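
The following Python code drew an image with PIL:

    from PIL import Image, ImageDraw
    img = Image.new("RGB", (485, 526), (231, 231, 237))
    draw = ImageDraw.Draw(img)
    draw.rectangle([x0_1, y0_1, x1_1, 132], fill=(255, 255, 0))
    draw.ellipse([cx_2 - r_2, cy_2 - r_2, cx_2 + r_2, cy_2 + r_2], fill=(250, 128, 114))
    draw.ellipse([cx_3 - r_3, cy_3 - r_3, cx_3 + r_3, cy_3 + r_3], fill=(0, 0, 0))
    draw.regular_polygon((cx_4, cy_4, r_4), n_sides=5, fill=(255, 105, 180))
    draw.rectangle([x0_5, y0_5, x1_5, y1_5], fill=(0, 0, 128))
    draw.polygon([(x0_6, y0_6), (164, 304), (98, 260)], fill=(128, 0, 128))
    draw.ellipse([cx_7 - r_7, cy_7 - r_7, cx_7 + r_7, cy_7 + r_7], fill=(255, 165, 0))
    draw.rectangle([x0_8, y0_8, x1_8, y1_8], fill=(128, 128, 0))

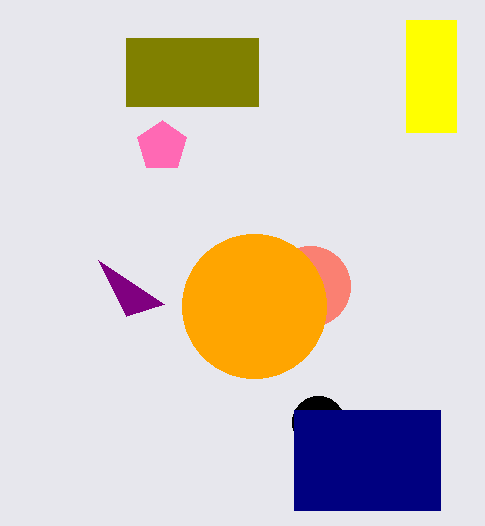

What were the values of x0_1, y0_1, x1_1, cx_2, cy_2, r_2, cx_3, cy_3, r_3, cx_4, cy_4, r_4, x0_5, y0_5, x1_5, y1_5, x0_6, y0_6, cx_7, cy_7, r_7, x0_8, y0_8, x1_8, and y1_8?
x0_1 = 406; y0_1 = 20; x1_1 = 456; cx_2 = 310; cy_2 = 286; r_2 = 40; cx_3 = 318; cy_3 = 422; r_3 = 26; cx_4 = 162; cy_4 = 146; r_4 = 26; x0_5 = 294; y0_5 = 410; x1_5 = 440; y1_5 = 510; x0_6 = 126; y0_6 = 316; cx_7 = 254; cy_7 = 306; r_7 = 72; x0_8 = 126; y0_8 = 38; x1_8 = 258; y1_8 = 106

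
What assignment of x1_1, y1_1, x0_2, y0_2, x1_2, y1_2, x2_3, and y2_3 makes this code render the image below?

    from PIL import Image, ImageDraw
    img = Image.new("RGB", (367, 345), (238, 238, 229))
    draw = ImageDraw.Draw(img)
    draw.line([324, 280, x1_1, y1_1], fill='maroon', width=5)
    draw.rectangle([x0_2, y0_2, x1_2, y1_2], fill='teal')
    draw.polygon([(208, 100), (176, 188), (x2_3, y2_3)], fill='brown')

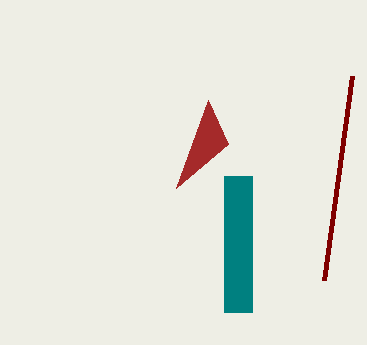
x1_1 = 352, y1_1 = 76, x0_2 = 224, y0_2 = 176, x1_2 = 252, y1_2 = 312, x2_3 = 228, y2_3 = 144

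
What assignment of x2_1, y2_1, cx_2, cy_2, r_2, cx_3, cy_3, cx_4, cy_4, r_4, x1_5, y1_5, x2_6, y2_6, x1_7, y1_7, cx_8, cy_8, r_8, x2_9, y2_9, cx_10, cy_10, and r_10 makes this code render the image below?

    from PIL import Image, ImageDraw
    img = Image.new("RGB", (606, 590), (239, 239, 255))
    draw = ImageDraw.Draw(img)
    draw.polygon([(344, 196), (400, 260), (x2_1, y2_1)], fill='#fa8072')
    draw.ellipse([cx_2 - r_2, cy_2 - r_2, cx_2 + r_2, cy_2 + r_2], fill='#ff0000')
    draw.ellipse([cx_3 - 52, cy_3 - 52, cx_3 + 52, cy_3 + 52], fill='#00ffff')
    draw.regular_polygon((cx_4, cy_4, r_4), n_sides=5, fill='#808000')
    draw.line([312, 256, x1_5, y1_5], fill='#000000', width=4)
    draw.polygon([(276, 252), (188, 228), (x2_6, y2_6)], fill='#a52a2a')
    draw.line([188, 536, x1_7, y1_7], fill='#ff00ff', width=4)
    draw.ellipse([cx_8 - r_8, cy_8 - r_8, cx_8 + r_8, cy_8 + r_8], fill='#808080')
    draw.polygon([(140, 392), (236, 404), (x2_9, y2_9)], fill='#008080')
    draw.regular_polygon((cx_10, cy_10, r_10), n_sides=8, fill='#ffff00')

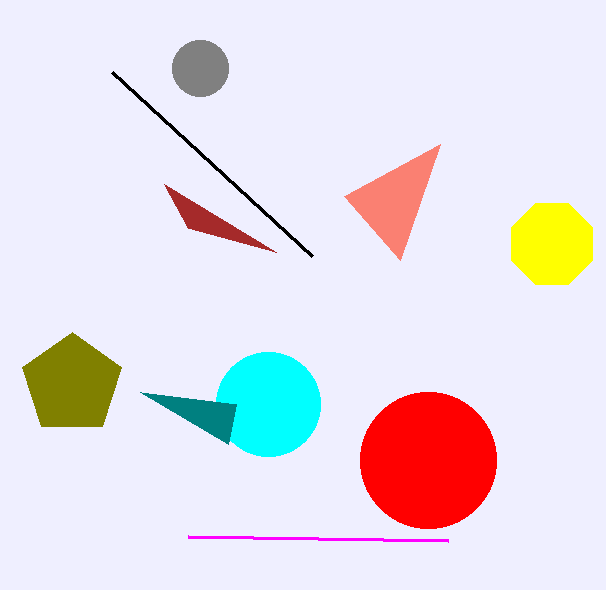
x2_1 = 440; y2_1 = 144; cx_2 = 428; cy_2 = 460; r_2 = 68; cx_3 = 268; cy_3 = 404; cx_4 = 72; cy_4 = 384; r_4 = 52; x1_5 = 112; y1_5 = 72; x2_6 = 164; y2_6 = 184; x1_7 = 448; y1_7 = 540; cx_8 = 200; cy_8 = 68; r_8 = 28; x2_9 = 228; y2_9 = 444; cx_10 = 552; cy_10 = 244; r_10 = 44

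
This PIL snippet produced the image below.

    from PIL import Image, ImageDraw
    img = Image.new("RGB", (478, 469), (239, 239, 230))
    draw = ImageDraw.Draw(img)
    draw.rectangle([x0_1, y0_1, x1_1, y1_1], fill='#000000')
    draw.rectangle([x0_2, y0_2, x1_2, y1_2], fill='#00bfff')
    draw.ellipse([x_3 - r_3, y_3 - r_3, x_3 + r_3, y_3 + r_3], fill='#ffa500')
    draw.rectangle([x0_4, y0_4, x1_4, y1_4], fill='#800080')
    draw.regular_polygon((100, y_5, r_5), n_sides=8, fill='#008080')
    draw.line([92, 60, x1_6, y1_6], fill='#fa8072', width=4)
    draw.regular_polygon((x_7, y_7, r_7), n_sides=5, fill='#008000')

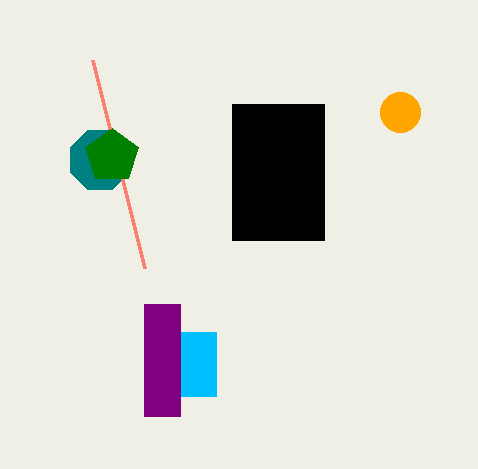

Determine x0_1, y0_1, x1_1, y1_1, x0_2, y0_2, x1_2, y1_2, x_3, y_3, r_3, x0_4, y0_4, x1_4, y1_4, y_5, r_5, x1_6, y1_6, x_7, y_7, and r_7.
x0_1 = 232; y0_1 = 104; x1_1 = 324; y1_1 = 240; x0_2 = 144; y0_2 = 332; x1_2 = 216; y1_2 = 396; x_3 = 400; y_3 = 112; r_3 = 20; x0_4 = 144; y0_4 = 304; x1_4 = 180; y1_4 = 416; y_5 = 160; r_5 = 32; x1_6 = 144; y1_6 = 268; x_7 = 112; y_7 = 156; r_7 = 28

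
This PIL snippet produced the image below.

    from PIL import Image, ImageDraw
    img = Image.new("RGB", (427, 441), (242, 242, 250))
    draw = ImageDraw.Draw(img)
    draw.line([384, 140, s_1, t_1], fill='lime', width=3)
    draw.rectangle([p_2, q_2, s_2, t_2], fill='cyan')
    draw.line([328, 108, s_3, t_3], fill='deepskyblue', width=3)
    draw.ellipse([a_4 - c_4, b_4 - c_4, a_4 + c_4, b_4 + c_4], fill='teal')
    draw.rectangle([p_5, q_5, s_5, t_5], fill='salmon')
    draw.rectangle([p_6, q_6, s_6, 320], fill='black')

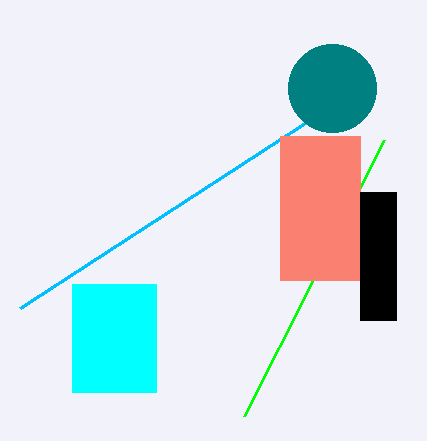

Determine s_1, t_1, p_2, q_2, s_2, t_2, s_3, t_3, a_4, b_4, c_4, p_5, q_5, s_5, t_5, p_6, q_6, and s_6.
s_1 = 244, t_1 = 416, p_2 = 72, q_2 = 284, s_2 = 156, t_2 = 392, s_3 = 20, t_3 = 308, a_4 = 332, b_4 = 88, c_4 = 44, p_5 = 280, q_5 = 136, s_5 = 360, t_5 = 280, p_6 = 360, q_6 = 192, s_6 = 396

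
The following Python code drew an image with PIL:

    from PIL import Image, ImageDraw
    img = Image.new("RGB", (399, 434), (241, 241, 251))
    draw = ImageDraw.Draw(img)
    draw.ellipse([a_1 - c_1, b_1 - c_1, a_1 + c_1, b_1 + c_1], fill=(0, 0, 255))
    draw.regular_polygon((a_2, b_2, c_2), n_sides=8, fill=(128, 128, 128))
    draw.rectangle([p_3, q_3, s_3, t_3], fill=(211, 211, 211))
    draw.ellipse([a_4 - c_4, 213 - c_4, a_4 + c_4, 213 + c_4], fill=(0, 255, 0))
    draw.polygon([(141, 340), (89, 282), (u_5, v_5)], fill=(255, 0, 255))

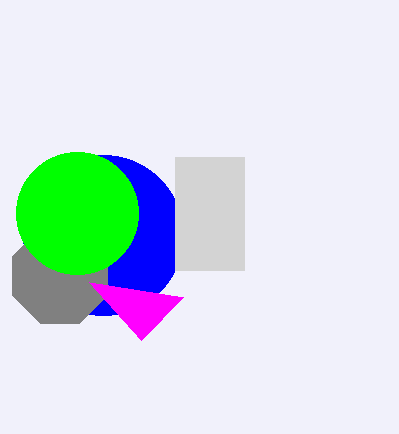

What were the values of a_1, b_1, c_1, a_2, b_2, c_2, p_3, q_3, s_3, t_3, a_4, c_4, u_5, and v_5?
a_1 = 103
b_1 = 235
c_1 = 80
a_2 = 60
b_2 = 276
c_2 = 51
p_3 = 175
q_3 = 157
s_3 = 244
t_3 = 270
a_4 = 77
c_4 = 61
u_5 = 183
v_5 = 297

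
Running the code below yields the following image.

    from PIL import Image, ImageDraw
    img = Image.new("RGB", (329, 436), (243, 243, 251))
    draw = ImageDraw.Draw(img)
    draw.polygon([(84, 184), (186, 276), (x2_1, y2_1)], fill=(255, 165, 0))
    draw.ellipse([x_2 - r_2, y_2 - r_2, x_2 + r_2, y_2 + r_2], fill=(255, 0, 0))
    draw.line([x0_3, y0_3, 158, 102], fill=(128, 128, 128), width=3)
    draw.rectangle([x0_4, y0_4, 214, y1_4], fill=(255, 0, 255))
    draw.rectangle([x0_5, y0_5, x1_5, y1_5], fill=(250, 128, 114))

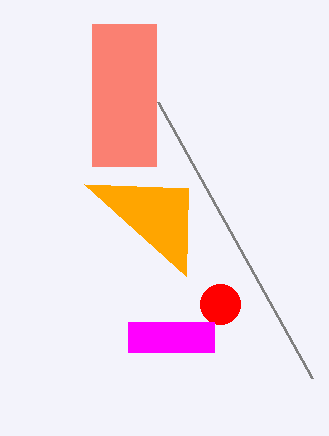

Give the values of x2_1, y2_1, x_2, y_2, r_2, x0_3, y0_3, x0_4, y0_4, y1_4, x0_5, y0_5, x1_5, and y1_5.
x2_1 = 188, y2_1 = 188, x_2 = 220, y_2 = 304, r_2 = 20, x0_3 = 312, y0_3 = 378, x0_4 = 128, y0_4 = 322, y1_4 = 352, x0_5 = 92, y0_5 = 24, x1_5 = 156, y1_5 = 166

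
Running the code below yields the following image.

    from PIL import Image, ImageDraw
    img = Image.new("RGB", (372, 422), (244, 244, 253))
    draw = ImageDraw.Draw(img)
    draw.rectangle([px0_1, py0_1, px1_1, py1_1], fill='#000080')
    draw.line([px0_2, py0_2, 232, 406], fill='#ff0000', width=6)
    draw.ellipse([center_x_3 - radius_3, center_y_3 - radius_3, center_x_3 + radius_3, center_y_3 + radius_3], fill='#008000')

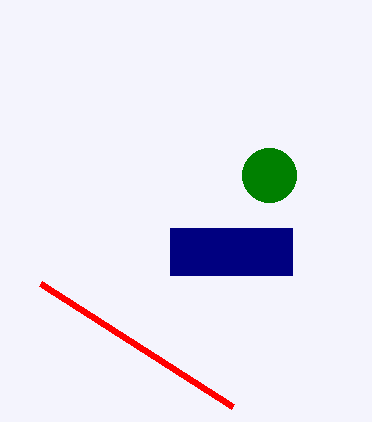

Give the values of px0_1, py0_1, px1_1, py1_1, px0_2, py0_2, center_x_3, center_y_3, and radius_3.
px0_1 = 170
py0_1 = 228
px1_1 = 292
py1_1 = 275
px0_2 = 40
py0_2 = 283
center_x_3 = 269
center_y_3 = 175
radius_3 = 27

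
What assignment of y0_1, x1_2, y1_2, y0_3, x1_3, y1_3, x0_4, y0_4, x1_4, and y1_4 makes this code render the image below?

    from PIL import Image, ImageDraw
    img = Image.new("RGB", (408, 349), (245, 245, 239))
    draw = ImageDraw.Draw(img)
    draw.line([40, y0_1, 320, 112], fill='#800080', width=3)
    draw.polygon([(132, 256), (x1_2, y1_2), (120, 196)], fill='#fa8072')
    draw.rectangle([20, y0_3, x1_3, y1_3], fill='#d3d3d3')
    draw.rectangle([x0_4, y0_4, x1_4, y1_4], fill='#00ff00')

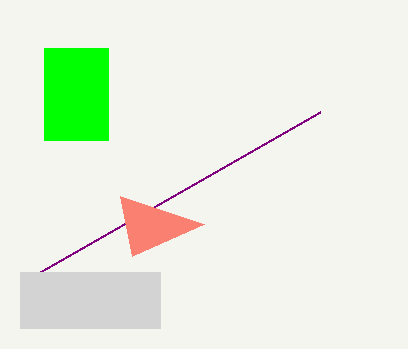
y0_1 = 272, x1_2 = 204, y1_2 = 224, y0_3 = 272, x1_3 = 160, y1_3 = 328, x0_4 = 44, y0_4 = 48, x1_4 = 108, y1_4 = 140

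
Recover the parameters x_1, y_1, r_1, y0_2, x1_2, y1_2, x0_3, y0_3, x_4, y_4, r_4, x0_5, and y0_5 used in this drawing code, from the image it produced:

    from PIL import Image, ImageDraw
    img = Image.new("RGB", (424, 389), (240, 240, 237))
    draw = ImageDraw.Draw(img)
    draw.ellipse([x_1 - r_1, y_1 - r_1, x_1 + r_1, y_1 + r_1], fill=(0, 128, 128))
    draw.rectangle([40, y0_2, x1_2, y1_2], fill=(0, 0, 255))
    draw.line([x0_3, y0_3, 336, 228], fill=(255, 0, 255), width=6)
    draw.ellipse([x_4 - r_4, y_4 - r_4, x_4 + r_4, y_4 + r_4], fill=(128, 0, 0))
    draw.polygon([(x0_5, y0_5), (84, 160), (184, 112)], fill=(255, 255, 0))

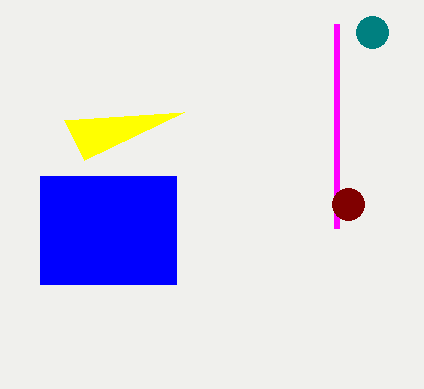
x_1 = 372, y_1 = 32, r_1 = 16, y0_2 = 176, x1_2 = 176, y1_2 = 284, x0_3 = 336, y0_3 = 24, x_4 = 348, y_4 = 204, r_4 = 16, x0_5 = 64, y0_5 = 120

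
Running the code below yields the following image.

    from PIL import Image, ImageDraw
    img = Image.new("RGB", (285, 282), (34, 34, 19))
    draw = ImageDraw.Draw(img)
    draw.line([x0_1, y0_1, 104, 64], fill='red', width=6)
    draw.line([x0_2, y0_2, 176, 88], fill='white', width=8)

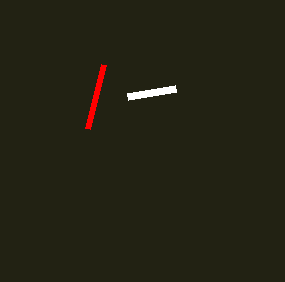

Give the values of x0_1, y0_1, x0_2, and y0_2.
x0_1 = 88
y0_1 = 128
x0_2 = 128
y0_2 = 96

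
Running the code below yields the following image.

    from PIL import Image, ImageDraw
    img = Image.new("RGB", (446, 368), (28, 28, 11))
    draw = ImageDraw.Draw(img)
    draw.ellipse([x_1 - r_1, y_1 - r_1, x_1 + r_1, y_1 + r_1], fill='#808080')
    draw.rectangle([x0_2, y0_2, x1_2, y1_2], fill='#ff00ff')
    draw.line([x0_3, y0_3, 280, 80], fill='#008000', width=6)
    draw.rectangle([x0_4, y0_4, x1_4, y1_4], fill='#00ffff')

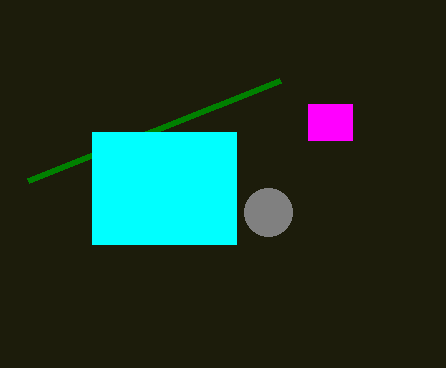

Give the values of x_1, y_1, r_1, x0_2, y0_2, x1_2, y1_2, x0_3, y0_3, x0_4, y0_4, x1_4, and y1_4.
x_1 = 268; y_1 = 212; r_1 = 24; x0_2 = 308; y0_2 = 104; x1_2 = 352; y1_2 = 140; x0_3 = 28; y0_3 = 180; x0_4 = 92; y0_4 = 132; x1_4 = 236; y1_4 = 244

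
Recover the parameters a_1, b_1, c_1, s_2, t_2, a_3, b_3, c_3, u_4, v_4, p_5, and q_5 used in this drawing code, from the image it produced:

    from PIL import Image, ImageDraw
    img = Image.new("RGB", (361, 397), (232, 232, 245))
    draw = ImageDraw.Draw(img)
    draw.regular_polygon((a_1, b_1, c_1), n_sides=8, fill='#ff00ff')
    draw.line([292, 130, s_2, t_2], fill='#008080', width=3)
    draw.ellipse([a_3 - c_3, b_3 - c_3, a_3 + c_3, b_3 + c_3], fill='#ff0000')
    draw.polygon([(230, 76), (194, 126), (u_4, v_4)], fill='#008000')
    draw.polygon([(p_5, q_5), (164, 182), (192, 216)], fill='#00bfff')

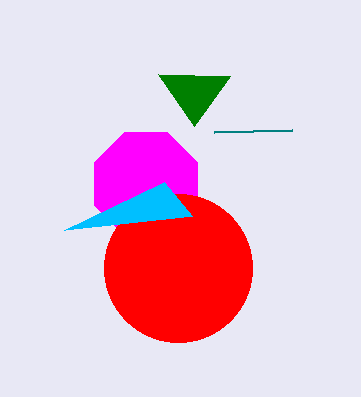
a_1 = 146, b_1 = 184, c_1 = 56, s_2 = 214, t_2 = 132, a_3 = 178, b_3 = 268, c_3 = 74, u_4 = 158, v_4 = 74, p_5 = 64, q_5 = 230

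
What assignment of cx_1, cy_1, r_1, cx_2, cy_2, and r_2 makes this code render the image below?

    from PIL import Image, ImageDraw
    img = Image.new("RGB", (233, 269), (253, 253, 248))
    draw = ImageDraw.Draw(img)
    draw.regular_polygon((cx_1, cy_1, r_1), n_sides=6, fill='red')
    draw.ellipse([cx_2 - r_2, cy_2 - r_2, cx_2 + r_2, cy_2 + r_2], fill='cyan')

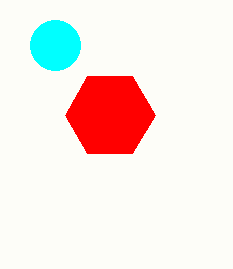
cx_1 = 110; cy_1 = 115; r_1 = 45; cx_2 = 55; cy_2 = 45; r_2 = 25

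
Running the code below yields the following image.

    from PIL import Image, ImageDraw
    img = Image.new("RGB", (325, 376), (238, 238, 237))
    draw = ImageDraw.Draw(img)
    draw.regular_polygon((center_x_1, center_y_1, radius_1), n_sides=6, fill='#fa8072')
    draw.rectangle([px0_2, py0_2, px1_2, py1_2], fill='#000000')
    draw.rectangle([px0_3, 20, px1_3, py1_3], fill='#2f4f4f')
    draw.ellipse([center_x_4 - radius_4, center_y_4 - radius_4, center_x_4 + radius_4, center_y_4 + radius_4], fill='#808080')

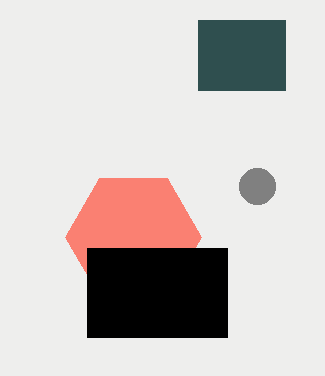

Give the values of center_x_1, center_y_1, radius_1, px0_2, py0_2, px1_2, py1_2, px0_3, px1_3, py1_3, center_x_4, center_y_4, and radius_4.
center_x_1 = 133, center_y_1 = 237, radius_1 = 68, px0_2 = 87, py0_2 = 248, px1_2 = 227, py1_2 = 337, px0_3 = 198, px1_3 = 285, py1_3 = 90, center_x_4 = 257, center_y_4 = 186, radius_4 = 18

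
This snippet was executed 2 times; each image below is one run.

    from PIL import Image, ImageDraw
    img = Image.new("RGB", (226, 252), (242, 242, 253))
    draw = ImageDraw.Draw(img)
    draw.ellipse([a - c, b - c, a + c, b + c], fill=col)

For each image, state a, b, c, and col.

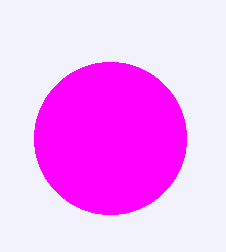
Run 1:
a = 110, b = 138, c = 76, col = 'magenta'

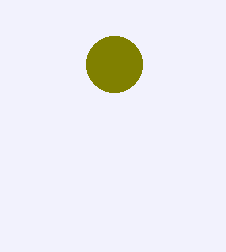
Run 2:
a = 114
b = 64
c = 28
col = 'olive'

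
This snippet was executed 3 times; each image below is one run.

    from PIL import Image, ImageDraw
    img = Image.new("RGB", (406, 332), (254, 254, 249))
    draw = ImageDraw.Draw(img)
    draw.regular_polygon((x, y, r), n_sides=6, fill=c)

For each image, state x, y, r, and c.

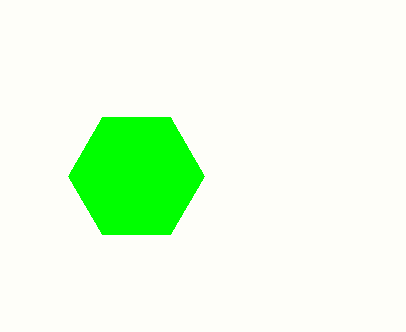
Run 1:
x = 136; y = 176; r = 68; c = 'lime'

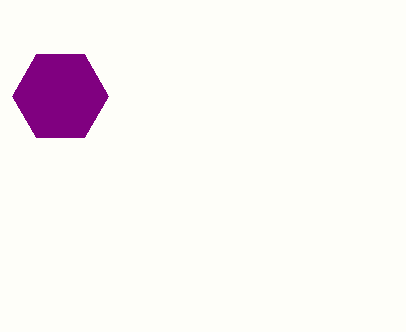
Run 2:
x = 60
y = 96
r = 48
c = 'purple'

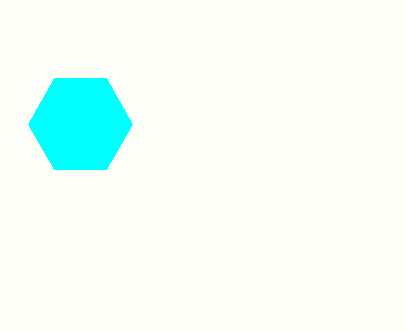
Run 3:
x = 80, y = 124, r = 52, c = 'cyan'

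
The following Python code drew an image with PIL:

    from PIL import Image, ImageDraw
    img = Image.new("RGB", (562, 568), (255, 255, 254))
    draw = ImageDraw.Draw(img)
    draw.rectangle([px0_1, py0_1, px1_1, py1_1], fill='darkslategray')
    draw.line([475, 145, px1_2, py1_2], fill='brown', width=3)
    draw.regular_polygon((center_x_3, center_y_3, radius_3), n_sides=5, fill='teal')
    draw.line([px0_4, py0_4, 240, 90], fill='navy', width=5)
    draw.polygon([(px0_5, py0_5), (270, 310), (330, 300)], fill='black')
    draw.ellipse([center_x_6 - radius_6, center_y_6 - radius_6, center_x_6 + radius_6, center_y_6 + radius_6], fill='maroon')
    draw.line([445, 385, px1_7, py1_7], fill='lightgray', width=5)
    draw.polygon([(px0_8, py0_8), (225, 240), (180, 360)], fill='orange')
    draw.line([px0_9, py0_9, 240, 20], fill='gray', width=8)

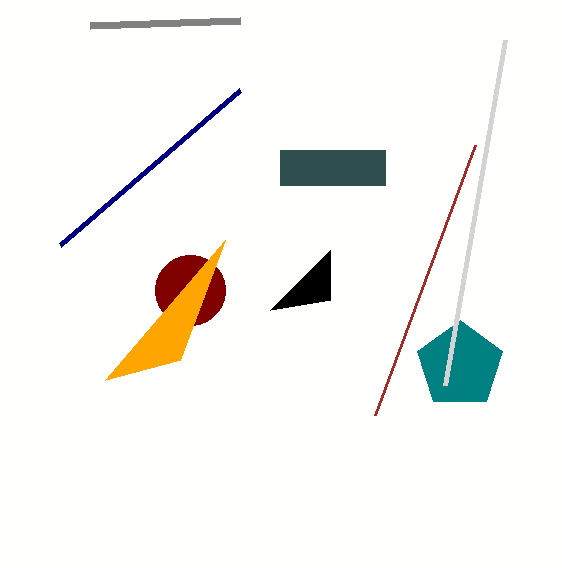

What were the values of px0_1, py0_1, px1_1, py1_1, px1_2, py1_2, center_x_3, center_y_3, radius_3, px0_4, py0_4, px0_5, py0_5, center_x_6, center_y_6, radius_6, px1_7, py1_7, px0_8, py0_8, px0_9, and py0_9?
px0_1 = 280; py0_1 = 150; px1_1 = 385; py1_1 = 185; px1_2 = 375; py1_2 = 415; center_x_3 = 460; center_y_3 = 365; radius_3 = 45; px0_4 = 60; py0_4 = 245; px0_5 = 330; py0_5 = 250; center_x_6 = 190; center_y_6 = 290; radius_6 = 35; px1_7 = 505; py1_7 = 40; px0_8 = 105; py0_8 = 380; px0_9 = 90; py0_9 = 25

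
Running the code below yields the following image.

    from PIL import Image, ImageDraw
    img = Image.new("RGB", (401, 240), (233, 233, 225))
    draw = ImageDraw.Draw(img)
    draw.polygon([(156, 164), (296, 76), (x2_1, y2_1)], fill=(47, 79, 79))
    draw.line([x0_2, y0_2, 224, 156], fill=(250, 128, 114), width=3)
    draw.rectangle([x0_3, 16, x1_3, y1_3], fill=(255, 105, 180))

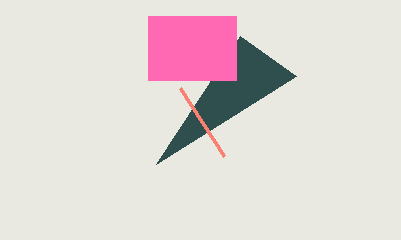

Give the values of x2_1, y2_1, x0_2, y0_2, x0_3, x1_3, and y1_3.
x2_1 = 240; y2_1 = 36; x0_2 = 180; y0_2 = 88; x0_3 = 148; x1_3 = 236; y1_3 = 80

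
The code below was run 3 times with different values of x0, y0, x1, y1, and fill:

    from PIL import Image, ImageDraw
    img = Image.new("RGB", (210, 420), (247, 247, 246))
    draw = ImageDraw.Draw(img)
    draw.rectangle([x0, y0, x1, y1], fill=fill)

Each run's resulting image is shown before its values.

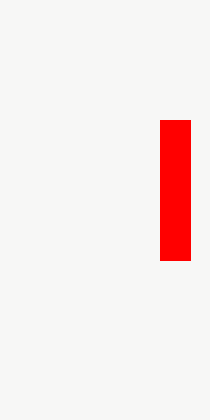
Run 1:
x0 = 160, y0 = 120, x1 = 190, y1 = 260, fill = 'red'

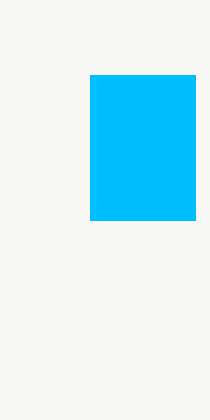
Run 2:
x0 = 90, y0 = 75, x1 = 195, y1 = 220, fill = 'deepskyblue'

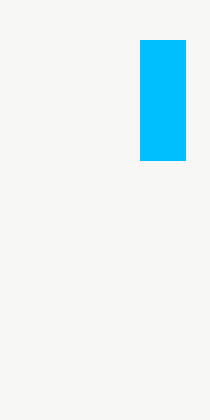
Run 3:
x0 = 140; y0 = 40; x1 = 185; y1 = 160; fill = 'deepskyblue'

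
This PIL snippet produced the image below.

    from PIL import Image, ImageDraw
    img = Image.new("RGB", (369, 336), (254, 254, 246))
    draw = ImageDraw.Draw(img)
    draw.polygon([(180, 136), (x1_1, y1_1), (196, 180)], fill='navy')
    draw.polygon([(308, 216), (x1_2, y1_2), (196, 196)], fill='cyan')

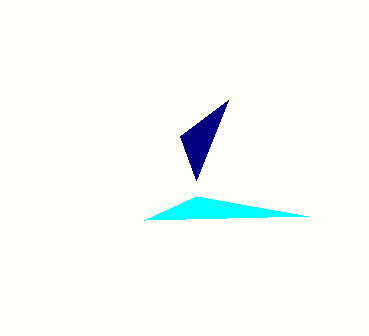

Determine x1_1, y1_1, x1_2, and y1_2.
x1_1 = 228
y1_1 = 100
x1_2 = 144
y1_2 = 220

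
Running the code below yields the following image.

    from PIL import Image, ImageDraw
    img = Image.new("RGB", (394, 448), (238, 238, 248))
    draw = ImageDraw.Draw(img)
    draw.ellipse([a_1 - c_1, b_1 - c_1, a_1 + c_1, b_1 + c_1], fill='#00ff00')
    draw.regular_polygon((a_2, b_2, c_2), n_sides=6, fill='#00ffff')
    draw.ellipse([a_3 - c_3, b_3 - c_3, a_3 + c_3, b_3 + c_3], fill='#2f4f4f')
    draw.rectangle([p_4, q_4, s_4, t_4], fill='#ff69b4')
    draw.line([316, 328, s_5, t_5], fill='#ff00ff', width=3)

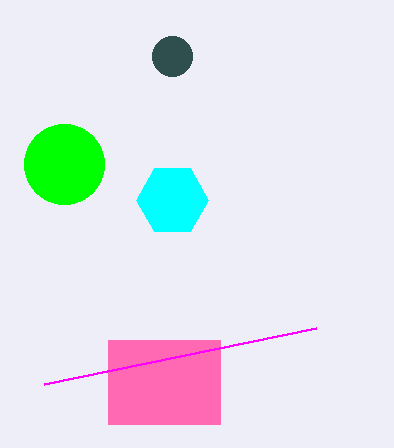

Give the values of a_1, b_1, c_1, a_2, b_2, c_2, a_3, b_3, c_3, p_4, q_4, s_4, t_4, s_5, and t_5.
a_1 = 64; b_1 = 164; c_1 = 40; a_2 = 172; b_2 = 200; c_2 = 36; a_3 = 172; b_3 = 56; c_3 = 20; p_4 = 108; q_4 = 340; s_4 = 220; t_4 = 424; s_5 = 44; t_5 = 384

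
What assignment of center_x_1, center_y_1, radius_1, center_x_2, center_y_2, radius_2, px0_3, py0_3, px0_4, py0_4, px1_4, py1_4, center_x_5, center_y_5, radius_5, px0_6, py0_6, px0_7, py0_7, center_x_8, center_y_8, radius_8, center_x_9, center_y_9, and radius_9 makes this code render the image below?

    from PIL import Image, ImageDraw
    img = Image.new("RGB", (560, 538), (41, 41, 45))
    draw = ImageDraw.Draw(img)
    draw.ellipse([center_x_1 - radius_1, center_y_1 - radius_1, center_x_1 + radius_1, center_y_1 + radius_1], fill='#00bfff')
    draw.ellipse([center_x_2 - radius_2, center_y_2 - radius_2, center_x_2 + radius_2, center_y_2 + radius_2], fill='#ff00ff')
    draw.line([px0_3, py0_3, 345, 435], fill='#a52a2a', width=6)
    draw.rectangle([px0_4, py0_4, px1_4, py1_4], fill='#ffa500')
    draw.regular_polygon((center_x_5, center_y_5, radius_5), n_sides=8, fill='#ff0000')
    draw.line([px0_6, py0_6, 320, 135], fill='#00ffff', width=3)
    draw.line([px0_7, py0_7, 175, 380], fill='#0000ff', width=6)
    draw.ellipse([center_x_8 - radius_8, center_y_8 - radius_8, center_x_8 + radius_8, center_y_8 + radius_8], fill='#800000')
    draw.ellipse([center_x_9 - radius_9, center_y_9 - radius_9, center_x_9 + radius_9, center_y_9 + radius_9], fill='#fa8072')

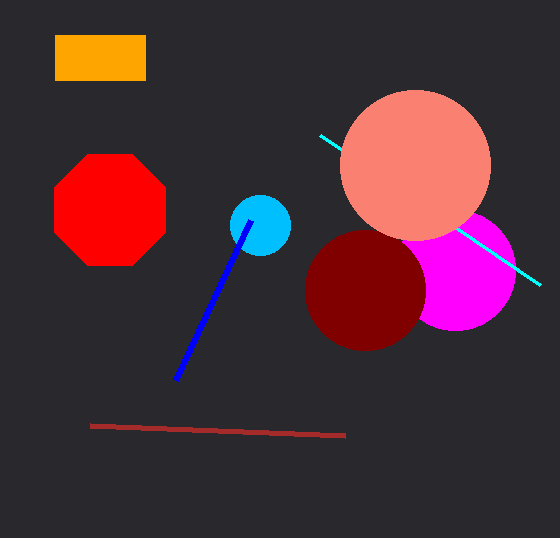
center_x_1 = 260
center_y_1 = 225
radius_1 = 30
center_x_2 = 455
center_y_2 = 270
radius_2 = 60
px0_3 = 90
py0_3 = 425
px0_4 = 55
py0_4 = 35
px1_4 = 145
py1_4 = 80
center_x_5 = 110
center_y_5 = 210
radius_5 = 60
px0_6 = 540
py0_6 = 285
px0_7 = 250
py0_7 = 220
center_x_8 = 365
center_y_8 = 290
radius_8 = 60
center_x_9 = 415
center_y_9 = 165
radius_9 = 75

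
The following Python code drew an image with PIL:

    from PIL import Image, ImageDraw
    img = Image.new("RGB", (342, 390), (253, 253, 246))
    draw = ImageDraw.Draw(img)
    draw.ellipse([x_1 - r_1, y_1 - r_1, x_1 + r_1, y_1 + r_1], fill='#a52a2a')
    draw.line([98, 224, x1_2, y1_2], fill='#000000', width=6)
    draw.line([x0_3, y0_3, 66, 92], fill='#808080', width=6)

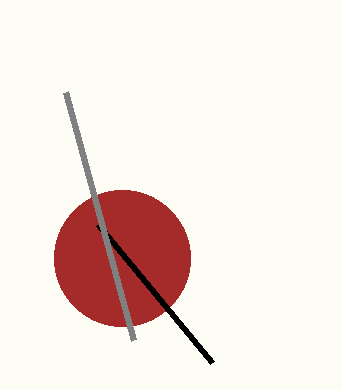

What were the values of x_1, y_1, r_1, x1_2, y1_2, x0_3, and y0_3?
x_1 = 122
y_1 = 258
r_1 = 68
x1_2 = 212
y1_2 = 362
x0_3 = 134
y0_3 = 340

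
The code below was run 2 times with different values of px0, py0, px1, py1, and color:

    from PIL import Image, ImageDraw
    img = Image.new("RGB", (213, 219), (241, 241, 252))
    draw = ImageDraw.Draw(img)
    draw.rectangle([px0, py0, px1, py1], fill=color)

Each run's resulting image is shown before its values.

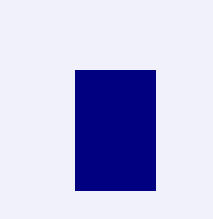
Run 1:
px0 = 75; py0 = 70; px1 = 155; py1 = 190; color = 'navy'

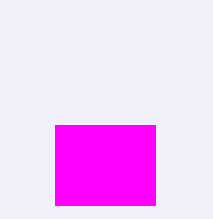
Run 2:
px0 = 55
py0 = 125
px1 = 155
py1 = 205
color = 'magenta'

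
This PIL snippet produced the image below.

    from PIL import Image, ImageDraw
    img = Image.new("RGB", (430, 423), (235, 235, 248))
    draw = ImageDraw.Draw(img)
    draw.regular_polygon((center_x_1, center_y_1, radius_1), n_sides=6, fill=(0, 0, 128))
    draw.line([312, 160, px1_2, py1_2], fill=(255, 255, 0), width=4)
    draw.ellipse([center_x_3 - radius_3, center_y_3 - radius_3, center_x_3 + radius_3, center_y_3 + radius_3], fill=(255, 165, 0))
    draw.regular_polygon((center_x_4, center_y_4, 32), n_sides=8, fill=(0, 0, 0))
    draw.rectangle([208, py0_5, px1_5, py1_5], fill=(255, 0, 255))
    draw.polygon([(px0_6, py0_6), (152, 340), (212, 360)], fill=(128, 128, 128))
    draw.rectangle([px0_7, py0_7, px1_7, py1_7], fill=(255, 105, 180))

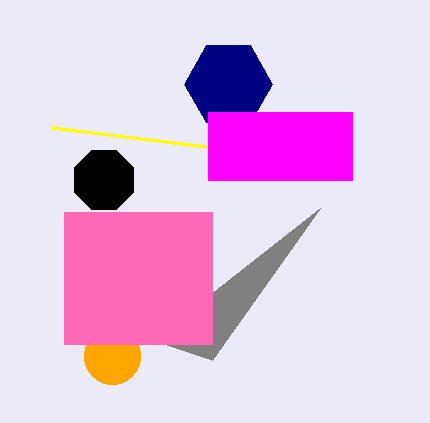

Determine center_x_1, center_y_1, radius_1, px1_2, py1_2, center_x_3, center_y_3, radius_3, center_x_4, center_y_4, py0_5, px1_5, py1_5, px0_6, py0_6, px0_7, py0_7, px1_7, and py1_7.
center_x_1 = 228, center_y_1 = 84, radius_1 = 44, px1_2 = 52, py1_2 = 128, center_x_3 = 112, center_y_3 = 356, radius_3 = 28, center_x_4 = 104, center_y_4 = 180, py0_5 = 112, px1_5 = 352, py1_5 = 180, px0_6 = 320, py0_6 = 208, px0_7 = 64, py0_7 = 212, px1_7 = 212, py1_7 = 344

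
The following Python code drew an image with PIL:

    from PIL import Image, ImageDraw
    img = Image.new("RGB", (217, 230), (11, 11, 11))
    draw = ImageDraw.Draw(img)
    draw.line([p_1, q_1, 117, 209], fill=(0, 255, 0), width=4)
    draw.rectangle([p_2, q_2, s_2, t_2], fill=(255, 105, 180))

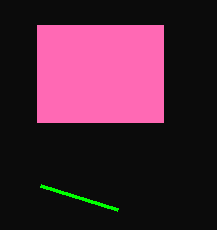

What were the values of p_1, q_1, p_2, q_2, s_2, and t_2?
p_1 = 40
q_1 = 185
p_2 = 37
q_2 = 25
s_2 = 163
t_2 = 122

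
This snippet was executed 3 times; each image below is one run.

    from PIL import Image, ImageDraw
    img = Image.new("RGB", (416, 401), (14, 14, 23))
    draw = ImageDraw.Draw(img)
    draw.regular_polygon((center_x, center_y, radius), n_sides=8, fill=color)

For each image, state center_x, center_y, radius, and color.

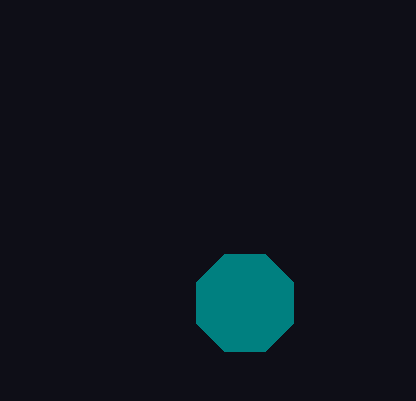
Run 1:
center_x = 245
center_y = 303
radius = 53
color = 'teal'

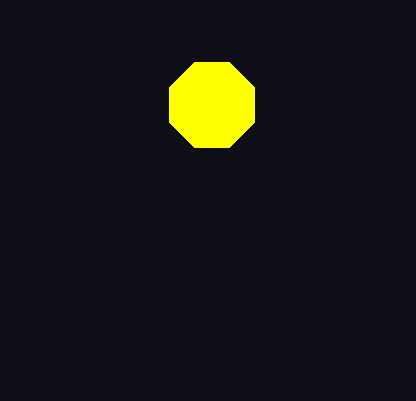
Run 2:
center_x = 212; center_y = 105; radius = 46; color = 'yellow'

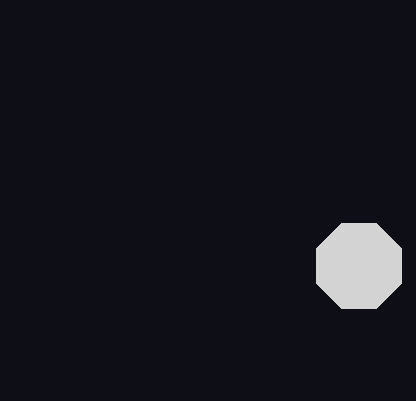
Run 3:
center_x = 359, center_y = 266, radius = 46, color = 'lightgray'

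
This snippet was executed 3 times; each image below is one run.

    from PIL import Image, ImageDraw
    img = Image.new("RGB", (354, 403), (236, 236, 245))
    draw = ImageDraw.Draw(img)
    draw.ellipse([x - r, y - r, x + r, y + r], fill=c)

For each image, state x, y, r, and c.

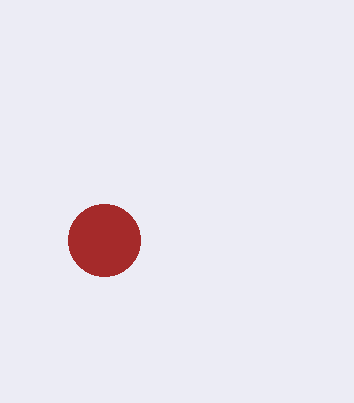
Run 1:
x = 104
y = 240
r = 36
c = 'brown'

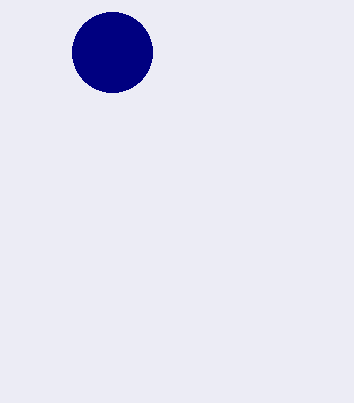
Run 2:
x = 112, y = 52, r = 40, c = 'navy'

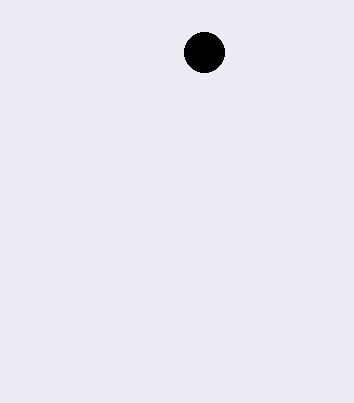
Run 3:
x = 204; y = 52; r = 20; c = 'black'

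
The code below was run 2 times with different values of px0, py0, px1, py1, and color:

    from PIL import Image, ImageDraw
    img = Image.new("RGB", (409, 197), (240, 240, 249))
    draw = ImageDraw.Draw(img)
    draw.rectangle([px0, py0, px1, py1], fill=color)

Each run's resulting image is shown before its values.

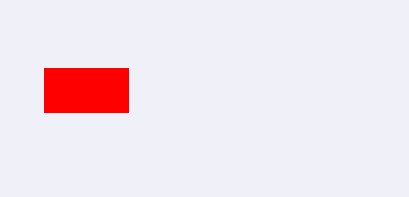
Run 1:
px0 = 44, py0 = 68, px1 = 128, py1 = 112, color = 'red'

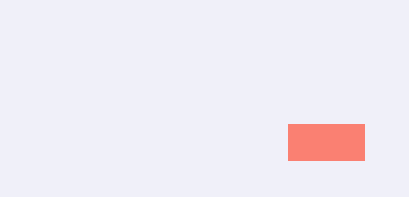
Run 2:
px0 = 288
py0 = 124
px1 = 364
py1 = 160
color = 'salmon'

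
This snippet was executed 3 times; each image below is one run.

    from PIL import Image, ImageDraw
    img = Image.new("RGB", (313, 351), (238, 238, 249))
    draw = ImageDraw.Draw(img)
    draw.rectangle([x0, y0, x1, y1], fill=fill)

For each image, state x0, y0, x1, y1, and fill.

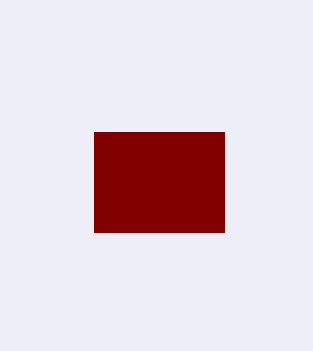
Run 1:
x0 = 94, y0 = 132, x1 = 224, y1 = 232, fill = 'maroon'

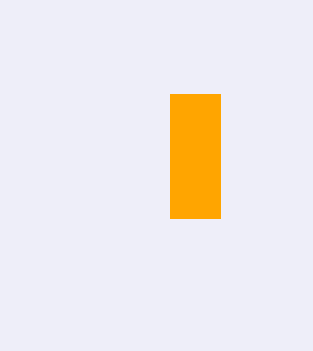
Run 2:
x0 = 170; y0 = 94; x1 = 220; y1 = 218; fill = 'orange'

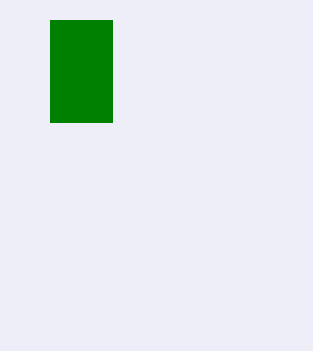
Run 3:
x0 = 50
y0 = 20
x1 = 112
y1 = 122
fill = 'green'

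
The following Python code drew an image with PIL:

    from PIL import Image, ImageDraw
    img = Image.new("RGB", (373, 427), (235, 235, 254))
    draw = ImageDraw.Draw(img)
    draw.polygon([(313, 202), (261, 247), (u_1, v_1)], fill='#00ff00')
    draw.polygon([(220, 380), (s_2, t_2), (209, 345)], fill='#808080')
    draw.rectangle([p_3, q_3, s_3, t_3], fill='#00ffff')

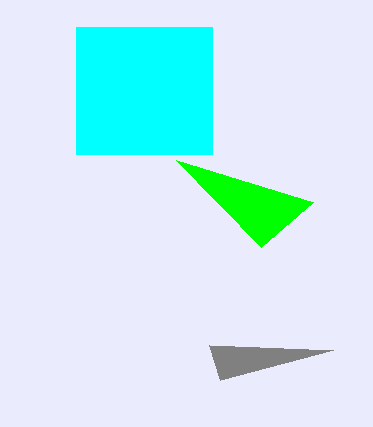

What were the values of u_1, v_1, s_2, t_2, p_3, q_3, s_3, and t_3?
u_1 = 176
v_1 = 160
s_2 = 333
t_2 = 350
p_3 = 76
q_3 = 27
s_3 = 212
t_3 = 154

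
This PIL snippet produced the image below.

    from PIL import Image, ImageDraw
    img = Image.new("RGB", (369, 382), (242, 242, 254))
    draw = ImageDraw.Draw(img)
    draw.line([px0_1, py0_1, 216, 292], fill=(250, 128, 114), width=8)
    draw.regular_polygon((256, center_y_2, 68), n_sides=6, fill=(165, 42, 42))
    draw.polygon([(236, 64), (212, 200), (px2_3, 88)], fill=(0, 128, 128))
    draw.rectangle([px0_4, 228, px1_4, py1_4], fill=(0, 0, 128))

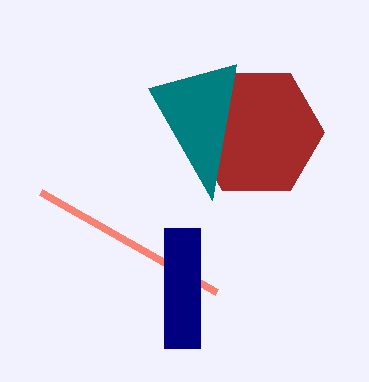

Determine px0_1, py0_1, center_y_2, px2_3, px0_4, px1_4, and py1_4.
px0_1 = 40; py0_1 = 192; center_y_2 = 132; px2_3 = 148; px0_4 = 164; px1_4 = 200; py1_4 = 348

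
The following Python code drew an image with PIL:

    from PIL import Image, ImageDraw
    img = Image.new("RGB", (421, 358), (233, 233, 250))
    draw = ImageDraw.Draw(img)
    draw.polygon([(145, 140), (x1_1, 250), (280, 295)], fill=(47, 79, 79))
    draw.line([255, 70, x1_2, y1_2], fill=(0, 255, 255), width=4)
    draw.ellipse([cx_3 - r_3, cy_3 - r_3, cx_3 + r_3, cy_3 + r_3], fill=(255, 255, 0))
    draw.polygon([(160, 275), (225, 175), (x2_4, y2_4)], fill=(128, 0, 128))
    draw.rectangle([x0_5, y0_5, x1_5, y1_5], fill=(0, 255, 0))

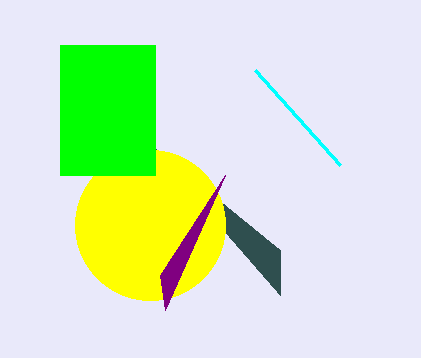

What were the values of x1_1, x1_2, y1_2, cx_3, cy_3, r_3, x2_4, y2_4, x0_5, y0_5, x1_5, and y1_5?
x1_1 = 280
x1_2 = 340
y1_2 = 165
cx_3 = 150
cy_3 = 225
r_3 = 75
x2_4 = 165
y2_4 = 310
x0_5 = 60
y0_5 = 45
x1_5 = 155
y1_5 = 175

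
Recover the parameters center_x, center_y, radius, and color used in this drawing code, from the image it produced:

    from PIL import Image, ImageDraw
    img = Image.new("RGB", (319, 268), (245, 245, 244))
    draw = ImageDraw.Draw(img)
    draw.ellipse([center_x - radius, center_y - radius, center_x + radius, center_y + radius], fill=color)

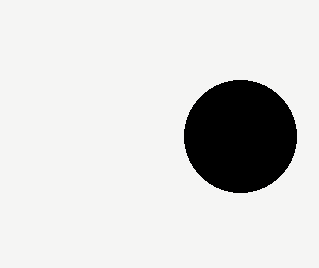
center_x = 240
center_y = 136
radius = 56
color = 'black'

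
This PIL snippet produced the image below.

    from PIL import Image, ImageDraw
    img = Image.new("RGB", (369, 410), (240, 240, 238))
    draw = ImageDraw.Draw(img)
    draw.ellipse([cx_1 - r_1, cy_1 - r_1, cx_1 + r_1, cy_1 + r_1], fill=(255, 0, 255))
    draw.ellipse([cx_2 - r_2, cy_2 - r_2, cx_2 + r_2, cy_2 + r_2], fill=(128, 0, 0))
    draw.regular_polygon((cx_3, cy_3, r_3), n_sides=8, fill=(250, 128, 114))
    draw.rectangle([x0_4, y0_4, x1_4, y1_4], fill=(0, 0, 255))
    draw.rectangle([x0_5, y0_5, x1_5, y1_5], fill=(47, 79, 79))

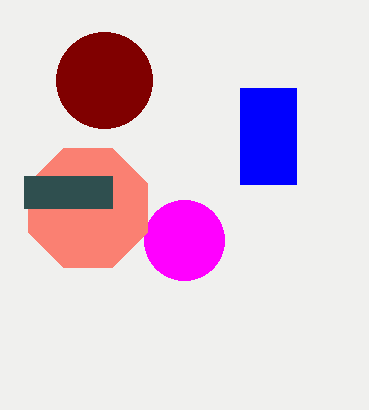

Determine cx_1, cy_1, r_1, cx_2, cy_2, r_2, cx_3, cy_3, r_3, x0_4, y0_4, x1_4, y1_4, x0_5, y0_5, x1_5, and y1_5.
cx_1 = 184, cy_1 = 240, r_1 = 40, cx_2 = 104, cy_2 = 80, r_2 = 48, cx_3 = 88, cy_3 = 208, r_3 = 64, x0_4 = 240, y0_4 = 88, x1_4 = 296, y1_4 = 184, x0_5 = 24, y0_5 = 176, x1_5 = 112, y1_5 = 208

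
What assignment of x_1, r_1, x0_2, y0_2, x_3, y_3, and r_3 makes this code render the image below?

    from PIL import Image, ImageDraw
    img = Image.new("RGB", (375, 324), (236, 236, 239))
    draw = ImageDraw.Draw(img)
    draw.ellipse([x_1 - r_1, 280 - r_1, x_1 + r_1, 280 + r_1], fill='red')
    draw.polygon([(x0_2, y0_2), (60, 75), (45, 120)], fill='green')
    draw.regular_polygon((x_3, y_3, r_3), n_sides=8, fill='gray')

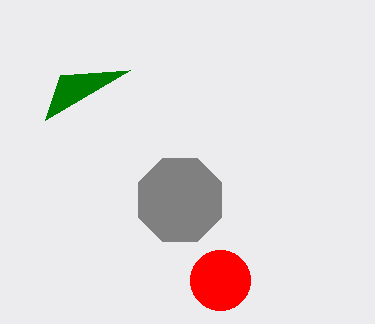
x_1 = 220
r_1 = 30
x0_2 = 130
y0_2 = 70
x_3 = 180
y_3 = 200
r_3 = 45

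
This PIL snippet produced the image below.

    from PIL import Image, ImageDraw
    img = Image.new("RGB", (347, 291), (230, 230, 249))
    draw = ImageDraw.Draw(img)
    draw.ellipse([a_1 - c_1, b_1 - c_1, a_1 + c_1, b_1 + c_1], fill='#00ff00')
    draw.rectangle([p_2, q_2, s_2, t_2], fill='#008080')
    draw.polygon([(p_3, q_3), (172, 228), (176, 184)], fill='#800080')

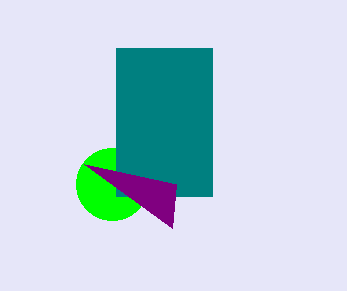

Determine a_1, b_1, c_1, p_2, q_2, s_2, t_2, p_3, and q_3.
a_1 = 112, b_1 = 184, c_1 = 36, p_2 = 116, q_2 = 48, s_2 = 212, t_2 = 196, p_3 = 84, q_3 = 164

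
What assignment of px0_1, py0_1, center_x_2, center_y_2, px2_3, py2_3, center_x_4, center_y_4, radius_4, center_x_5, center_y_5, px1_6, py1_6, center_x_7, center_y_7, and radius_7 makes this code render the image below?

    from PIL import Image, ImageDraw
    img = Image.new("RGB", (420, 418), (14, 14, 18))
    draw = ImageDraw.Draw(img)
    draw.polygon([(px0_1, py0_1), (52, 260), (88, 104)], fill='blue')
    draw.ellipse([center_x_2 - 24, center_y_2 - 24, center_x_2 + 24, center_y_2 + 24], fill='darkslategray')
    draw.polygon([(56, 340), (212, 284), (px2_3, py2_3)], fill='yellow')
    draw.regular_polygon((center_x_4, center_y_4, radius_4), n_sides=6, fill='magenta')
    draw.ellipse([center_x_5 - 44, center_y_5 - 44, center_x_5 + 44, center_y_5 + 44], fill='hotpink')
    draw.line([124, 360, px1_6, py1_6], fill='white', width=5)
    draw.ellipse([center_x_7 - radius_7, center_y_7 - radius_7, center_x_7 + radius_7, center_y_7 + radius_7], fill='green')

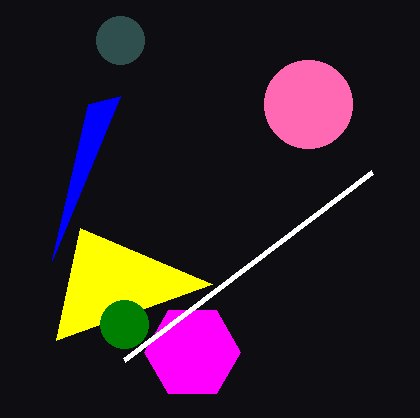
px0_1 = 120, py0_1 = 96, center_x_2 = 120, center_y_2 = 40, px2_3 = 80, py2_3 = 228, center_x_4 = 192, center_y_4 = 352, radius_4 = 48, center_x_5 = 308, center_y_5 = 104, px1_6 = 372, py1_6 = 172, center_x_7 = 124, center_y_7 = 324, radius_7 = 24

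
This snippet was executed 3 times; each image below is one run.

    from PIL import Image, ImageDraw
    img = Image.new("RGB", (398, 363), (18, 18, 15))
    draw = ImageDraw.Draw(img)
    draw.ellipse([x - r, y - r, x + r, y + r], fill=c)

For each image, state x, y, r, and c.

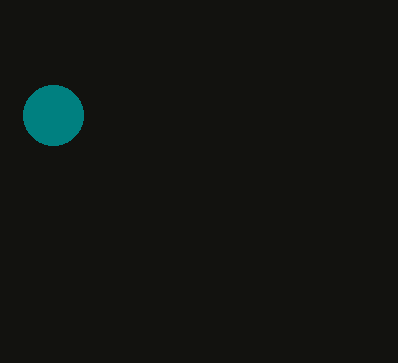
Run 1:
x = 53
y = 115
r = 30
c = 'teal'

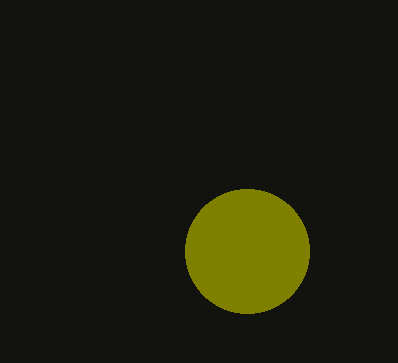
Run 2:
x = 247
y = 251
r = 62
c = 'olive'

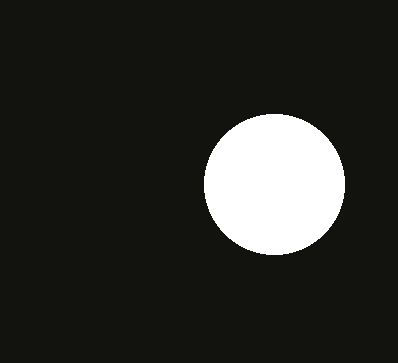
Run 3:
x = 274
y = 184
r = 70
c = 'white'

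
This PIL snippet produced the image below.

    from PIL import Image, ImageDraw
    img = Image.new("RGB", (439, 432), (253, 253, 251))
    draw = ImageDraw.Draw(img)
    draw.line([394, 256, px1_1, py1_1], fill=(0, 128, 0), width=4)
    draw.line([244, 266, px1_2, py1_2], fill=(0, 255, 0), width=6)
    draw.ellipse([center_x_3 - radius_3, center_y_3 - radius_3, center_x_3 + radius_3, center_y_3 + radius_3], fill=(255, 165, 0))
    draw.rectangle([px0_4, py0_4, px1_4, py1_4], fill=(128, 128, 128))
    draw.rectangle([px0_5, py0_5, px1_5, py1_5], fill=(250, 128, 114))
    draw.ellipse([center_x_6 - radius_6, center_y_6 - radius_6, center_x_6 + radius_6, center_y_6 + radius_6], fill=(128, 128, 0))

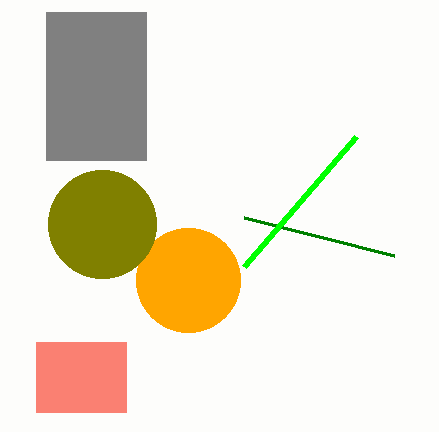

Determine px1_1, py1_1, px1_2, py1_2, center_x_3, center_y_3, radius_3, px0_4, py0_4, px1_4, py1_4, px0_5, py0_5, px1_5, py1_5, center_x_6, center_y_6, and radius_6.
px1_1 = 244; py1_1 = 218; px1_2 = 356; py1_2 = 136; center_x_3 = 188; center_y_3 = 280; radius_3 = 52; px0_4 = 46; py0_4 = 12; px1_4 = 146; py1_4 = 160; px0_5 = 36; py0_5 = 342; px1_5 = 126; py1_5 = 412; center_x_6 = 102; center_y_6 = 224; radius_6 = 54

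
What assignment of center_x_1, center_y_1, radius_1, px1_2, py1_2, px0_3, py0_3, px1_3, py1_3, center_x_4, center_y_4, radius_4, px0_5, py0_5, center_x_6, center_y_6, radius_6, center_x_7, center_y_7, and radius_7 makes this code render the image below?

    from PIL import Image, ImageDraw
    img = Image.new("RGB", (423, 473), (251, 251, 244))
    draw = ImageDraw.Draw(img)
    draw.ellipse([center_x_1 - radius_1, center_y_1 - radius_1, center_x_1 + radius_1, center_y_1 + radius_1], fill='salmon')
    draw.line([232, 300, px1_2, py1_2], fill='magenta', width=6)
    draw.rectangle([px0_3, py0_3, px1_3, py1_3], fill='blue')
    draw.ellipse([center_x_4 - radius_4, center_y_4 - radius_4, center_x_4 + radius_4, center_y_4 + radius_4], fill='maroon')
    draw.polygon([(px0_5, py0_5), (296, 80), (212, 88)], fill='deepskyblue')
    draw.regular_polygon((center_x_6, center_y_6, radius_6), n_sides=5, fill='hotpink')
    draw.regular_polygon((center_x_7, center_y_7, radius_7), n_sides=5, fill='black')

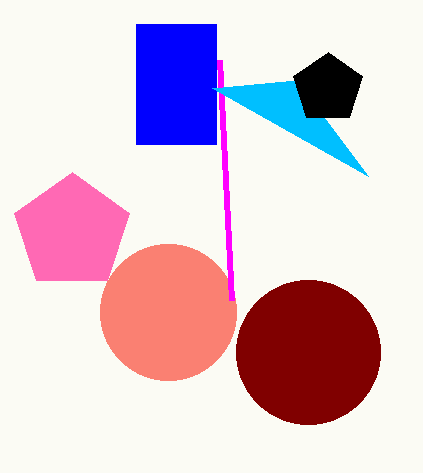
center_x_1 = 168
center_y_1 = 312
radius_1 = 68
px1_2 = 220
py1_2 = 60
px0_3 = 136
py0_3 = 24
px1_3 = 216
py1_3 = 144
center_x_4 = 308
center_y_4 = 352
radius_4 = 72
px0_5 = 368
py0_5 = 176
center_x_6 = 72
center_y_6 = 232
radius_6 = 60
center_x_7 = 328
center_y_7 = 88
radius_7 = 36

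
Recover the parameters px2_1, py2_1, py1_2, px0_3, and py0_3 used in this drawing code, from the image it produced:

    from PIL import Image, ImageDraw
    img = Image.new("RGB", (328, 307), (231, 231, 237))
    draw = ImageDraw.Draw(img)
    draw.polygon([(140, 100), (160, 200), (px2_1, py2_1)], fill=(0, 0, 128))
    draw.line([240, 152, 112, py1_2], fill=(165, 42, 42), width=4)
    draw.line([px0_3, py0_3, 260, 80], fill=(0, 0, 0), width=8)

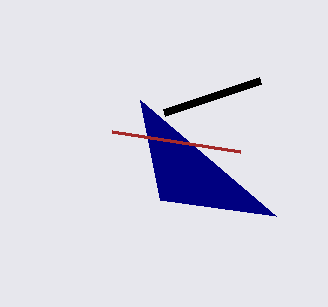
px2_1 = 276, py2_1 = 216, py1_2 = 132, px0_3 = 164, py0_3 = 112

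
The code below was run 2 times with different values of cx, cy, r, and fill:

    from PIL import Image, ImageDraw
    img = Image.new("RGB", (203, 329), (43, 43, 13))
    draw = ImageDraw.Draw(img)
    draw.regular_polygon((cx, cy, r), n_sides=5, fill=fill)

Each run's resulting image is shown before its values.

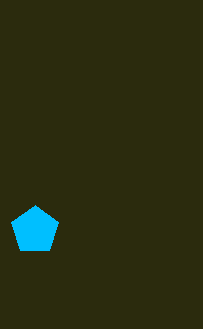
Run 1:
cx = 35; cy = 230; r = 25; fill = 'deepskyblue'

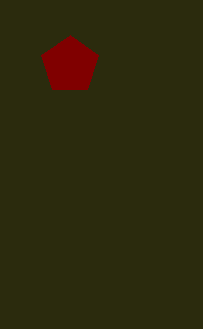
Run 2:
cx = 70, cy = 65, r = 30, fill = 'maroon'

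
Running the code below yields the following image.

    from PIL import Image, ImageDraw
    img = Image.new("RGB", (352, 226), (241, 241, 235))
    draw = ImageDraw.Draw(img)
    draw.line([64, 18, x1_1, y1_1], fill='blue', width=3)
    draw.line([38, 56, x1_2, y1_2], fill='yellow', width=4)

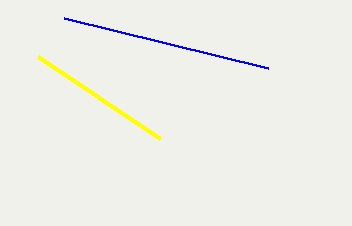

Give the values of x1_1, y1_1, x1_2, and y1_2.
x1_1 = 268, y1_1 = 68, x1_2 = 160, y1_2 = 138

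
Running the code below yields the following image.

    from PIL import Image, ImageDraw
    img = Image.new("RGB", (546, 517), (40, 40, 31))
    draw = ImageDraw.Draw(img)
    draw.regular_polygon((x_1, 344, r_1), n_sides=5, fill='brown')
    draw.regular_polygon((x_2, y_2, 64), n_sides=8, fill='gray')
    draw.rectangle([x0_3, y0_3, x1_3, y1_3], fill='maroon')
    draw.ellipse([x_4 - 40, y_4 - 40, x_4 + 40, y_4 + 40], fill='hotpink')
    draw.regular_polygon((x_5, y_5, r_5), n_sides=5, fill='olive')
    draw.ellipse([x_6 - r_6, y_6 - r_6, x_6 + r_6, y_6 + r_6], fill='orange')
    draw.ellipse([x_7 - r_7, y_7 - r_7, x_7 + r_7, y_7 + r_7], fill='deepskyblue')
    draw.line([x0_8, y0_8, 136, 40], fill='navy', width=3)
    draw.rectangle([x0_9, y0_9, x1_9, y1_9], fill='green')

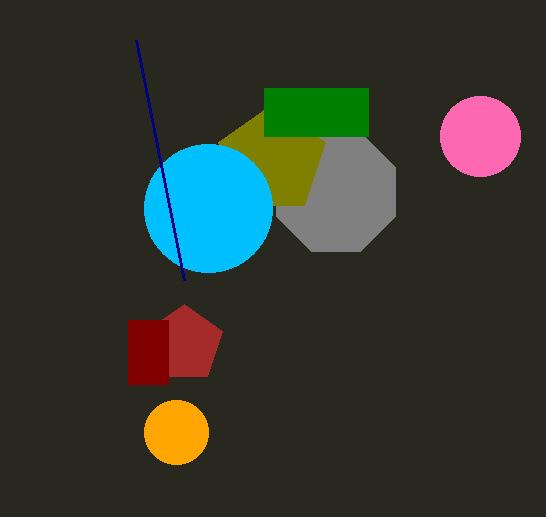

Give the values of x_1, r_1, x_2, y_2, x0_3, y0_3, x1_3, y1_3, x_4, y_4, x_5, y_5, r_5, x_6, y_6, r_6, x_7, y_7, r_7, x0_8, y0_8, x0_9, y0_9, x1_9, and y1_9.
x_1 = 184, r_1 = 40, x_2 = 336, y_2 = 192, x0_3 = 128, y0_3 = 320, x1_3 = 168, y1_3 = 384, x_4 = 480, y_4 = 136, x_5 = 272, y_5 = 160, r_5 = 56, x_6 = 176, y_6 = 432, r_6 = 32, x_7 = 208, y_7 = 208, r_7 = 64, x0_8 = 184, y0_8 = 280, x0_9 = 264, y0_9 = 88, x1_9 = 368, y1_9 = 136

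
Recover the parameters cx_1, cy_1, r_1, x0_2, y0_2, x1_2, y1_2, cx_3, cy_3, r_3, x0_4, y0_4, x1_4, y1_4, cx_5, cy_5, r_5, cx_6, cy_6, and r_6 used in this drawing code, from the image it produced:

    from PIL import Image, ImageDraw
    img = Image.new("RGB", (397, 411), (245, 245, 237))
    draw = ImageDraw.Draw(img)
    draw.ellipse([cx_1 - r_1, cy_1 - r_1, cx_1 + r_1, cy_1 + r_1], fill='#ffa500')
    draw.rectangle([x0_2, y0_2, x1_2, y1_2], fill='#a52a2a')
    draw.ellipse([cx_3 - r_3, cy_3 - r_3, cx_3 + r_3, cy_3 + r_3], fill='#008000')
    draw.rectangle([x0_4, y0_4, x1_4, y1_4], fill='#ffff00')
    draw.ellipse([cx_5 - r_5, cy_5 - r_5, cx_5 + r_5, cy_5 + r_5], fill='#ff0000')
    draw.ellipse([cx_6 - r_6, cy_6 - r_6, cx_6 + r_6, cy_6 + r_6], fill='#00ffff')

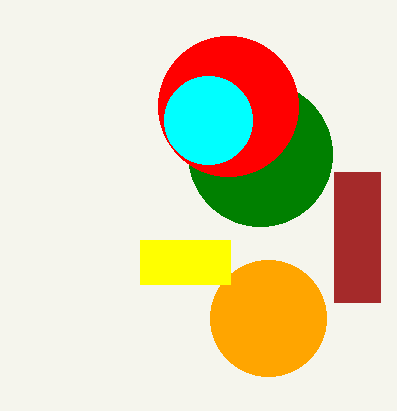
cx_1 = 268, cy_1 = 318, r_1 = 58, x0_2 = 334, y0_2 = 172, x1_2 = 380, y1_2 = 302, cx_3 = 260, cy_3 = 154, r_3 = 72, x0_4 = 140, y0_4 = 240, x1_4 = 230, y1_4 = 284, cx_5 = 228, cy_5 = 106, r_5 = 70, cx_6 = 208, cy_6 = 120, r_6 = 44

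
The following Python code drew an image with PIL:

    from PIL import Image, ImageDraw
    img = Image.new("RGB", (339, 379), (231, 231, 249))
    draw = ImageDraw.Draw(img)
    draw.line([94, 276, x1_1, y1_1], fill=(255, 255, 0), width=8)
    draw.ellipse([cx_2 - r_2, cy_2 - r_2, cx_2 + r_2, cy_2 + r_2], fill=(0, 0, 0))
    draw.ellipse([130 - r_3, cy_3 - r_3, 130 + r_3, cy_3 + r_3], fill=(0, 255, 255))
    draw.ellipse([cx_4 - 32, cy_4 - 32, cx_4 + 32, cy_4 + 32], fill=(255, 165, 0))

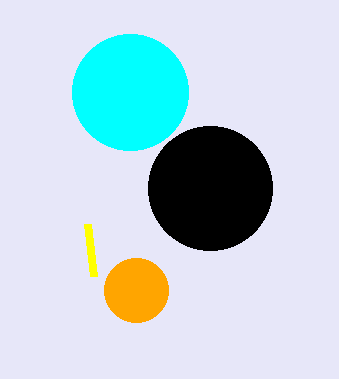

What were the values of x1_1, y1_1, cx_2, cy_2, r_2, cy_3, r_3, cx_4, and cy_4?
x1_1 = 88; y1_1 = 224; cx_2 = 210; cy_2 = 188; r_2 = 62; cy_3 = 92; r_3 = 58; cx_4 = 136; cy_4 = 290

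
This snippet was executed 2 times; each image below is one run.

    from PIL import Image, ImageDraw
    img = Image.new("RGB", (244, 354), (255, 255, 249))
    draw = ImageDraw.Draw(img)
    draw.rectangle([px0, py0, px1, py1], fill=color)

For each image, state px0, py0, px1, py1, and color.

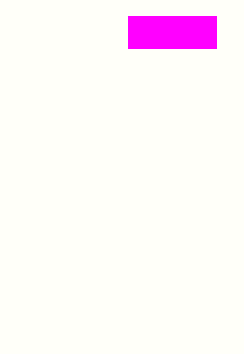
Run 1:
px0 = 128; py0 = 16; px1 = 216; py1 = 48; color = 'magenta'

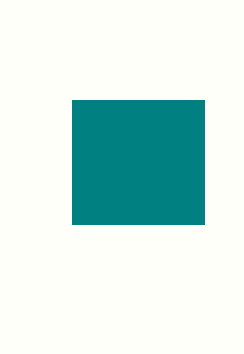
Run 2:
px0 = 72; py0 = 100; px1 = 204; py1 = 224; color = 'teal'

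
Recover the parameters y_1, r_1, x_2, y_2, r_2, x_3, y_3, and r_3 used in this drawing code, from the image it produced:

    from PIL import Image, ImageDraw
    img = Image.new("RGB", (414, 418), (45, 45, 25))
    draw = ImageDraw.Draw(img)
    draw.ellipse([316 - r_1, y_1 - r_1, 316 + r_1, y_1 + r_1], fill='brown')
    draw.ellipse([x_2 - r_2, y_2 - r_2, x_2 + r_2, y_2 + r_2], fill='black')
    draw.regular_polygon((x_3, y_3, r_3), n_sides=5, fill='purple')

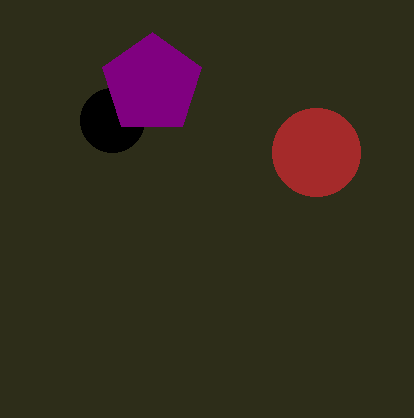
y_1 = 152, r_1 = 44, x_2 = 112, y_2 = 120, r_2 = 32, x_3 = 152, y_3 = 84, r_3 = 52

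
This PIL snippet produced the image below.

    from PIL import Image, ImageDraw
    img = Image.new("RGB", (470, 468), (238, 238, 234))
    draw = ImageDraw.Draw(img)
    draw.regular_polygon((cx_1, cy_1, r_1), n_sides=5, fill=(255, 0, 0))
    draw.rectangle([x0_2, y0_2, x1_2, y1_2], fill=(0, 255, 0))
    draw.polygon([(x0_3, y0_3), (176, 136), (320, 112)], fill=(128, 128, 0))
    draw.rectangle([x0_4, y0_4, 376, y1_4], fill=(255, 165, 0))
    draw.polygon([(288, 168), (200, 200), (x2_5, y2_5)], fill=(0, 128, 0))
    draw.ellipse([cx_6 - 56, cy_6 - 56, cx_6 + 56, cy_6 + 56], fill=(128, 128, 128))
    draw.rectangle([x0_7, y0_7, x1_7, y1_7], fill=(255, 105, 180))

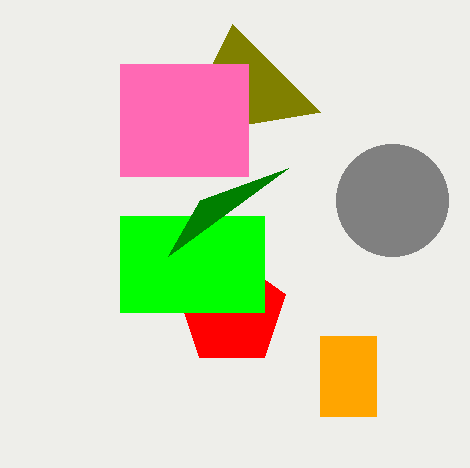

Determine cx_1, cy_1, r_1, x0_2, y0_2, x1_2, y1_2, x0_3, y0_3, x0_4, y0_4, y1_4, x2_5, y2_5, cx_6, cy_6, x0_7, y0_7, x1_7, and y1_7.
cx_1 = 232, cy_1 = 312, r_1 = 56, x0_2 = 120, y0_2 = 216, x1_2 = 264, y1_2 = 312, x0_3 = 232, y0_3 = 24, x0_4 = 320, y0_4 = 336, y1_4 = 416, x2_5 = 168, y2_5 = 256, cx_6 = 392, cy_6 = 200, x0_7 = 120, y0_7 = 64, x1_7 = 248, y1_7 = 176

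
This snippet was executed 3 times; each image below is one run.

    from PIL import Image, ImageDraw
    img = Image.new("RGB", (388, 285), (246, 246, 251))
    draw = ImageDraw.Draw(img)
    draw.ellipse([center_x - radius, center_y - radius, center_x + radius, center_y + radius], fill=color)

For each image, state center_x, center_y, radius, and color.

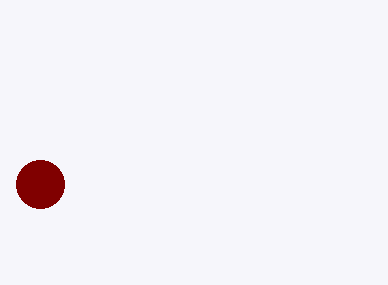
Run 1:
center_x = 40, center_y = 184, radius = 24, color = 'maroon'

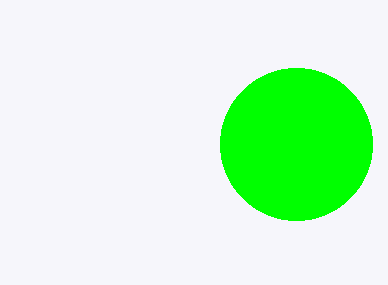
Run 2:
center_x = 296, center_y = 144, radius = 76, color = 'lime'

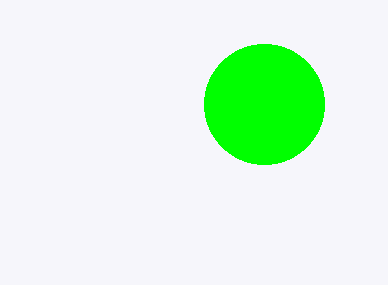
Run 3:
center_x = 264, center_y = 104, radius = 60, color = 'lime'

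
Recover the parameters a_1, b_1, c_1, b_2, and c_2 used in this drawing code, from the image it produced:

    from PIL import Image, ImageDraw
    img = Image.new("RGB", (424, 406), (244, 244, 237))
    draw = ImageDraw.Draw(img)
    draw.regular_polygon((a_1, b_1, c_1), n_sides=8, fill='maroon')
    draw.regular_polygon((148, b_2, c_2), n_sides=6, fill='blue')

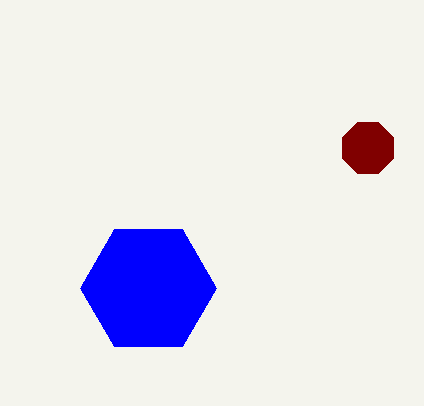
a_1 = 368, b_1 = 148, c_1 = 28, b_2 = 288, c_2 = 68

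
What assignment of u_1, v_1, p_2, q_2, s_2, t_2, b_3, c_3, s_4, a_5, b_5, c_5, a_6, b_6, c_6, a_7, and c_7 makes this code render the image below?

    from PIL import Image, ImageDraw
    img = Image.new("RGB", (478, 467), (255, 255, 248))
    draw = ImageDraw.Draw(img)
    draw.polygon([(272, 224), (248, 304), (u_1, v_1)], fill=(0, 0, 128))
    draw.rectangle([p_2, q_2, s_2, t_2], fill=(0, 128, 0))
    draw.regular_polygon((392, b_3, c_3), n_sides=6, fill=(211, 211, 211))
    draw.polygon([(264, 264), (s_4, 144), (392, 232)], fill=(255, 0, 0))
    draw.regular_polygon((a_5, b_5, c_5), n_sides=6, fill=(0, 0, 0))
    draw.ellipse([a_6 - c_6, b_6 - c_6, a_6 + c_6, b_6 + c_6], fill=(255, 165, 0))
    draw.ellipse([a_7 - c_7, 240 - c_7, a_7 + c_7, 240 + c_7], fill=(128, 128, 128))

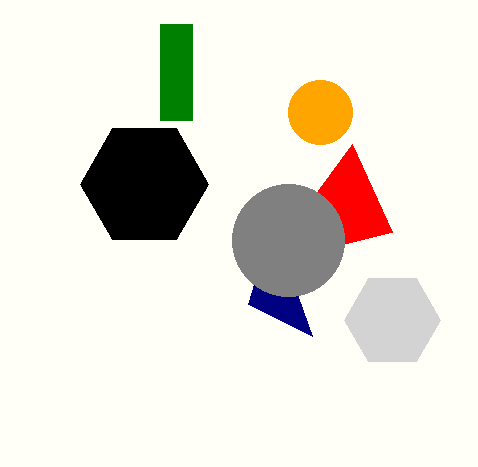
u_1 = 312, v_1 = 336, p_2 = 160, q_2 = 24, s_2 = 192, t_2 = 120, b_3 = 320, c_3 = 48, s_4 = 352, a_5 = 144, b_5 = 184, c_5 = 64, a_6 = 320, b_6 = 112, c_6 = 32, a_7 = 288, c_7 = 56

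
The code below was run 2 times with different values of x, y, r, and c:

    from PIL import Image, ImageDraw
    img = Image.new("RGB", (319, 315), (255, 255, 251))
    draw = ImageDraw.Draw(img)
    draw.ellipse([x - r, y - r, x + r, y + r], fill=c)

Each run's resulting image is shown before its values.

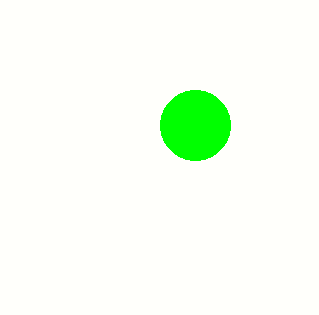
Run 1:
x = 195; y = 125; r = 35; c = 'lime'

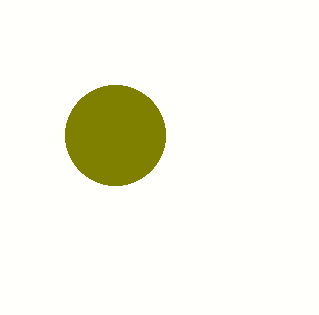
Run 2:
x = 115; y = 135; r = 50; c = 'olive'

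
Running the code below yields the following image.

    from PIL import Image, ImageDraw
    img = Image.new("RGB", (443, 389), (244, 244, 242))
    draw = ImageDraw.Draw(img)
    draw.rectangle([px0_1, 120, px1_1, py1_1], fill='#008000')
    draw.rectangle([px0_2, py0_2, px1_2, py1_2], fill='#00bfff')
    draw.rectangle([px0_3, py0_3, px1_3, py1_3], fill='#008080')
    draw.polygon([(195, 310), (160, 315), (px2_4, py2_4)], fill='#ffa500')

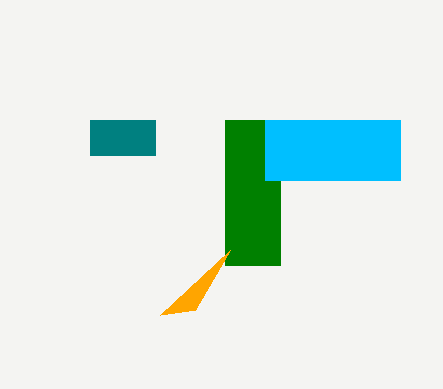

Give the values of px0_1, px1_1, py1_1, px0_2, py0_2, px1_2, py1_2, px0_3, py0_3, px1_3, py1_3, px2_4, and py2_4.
px0_1 = 225, px1_1 = 280, py1_1 = 265, px0_2 = 265, py0_2 = 120, px1_2 = 400, py1_2 = 180, px0_3 = 90, py0_3 = 120, px1_3 = 155, py1_3 = 155, px2_4 = 230, py2_4 = 250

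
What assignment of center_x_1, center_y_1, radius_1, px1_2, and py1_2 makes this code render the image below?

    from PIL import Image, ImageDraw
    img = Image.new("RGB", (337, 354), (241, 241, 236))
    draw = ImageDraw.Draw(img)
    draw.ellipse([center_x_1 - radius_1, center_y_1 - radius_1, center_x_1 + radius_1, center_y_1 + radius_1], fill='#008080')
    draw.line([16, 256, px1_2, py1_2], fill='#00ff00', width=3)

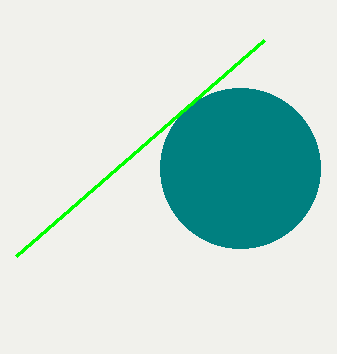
center_x_1 = 240; center_y_1 = 168; radius_1 = 80; px1_2 = 264; py1_2 = 40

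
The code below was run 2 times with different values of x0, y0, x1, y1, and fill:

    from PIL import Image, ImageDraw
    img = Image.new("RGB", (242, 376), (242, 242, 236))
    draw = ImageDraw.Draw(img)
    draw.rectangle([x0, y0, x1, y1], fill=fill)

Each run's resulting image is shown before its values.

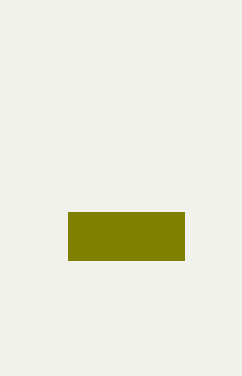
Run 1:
x0 = 68
y0 = 212
x1 = 184
y1 = 260
fill = 'olive'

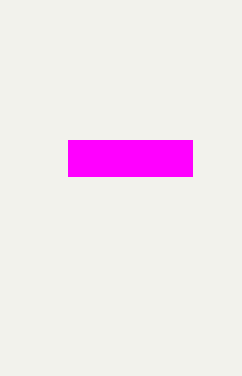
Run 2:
x0 = 68; y0 = 140; x1 = 192; y1 = 176; fill = 'magenta'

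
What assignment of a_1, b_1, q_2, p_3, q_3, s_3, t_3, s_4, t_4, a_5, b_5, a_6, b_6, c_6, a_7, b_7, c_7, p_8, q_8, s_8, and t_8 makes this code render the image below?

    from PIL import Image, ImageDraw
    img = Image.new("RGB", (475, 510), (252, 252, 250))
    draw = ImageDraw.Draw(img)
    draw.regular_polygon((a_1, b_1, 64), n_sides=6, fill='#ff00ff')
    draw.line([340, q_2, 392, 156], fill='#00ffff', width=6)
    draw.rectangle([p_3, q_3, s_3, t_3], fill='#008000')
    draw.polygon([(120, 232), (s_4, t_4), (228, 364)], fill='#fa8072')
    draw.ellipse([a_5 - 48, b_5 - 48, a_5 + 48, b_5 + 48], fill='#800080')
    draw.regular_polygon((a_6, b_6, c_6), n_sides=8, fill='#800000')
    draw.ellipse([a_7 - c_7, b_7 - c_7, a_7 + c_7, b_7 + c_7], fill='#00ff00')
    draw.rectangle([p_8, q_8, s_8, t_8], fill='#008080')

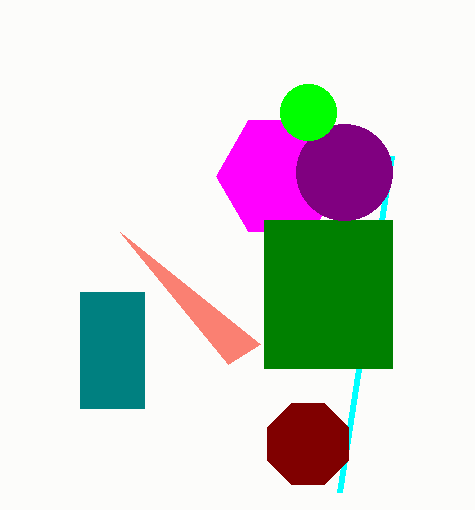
a_1 = 280, b_1 = 176, q_2 = 492, p_3 = 264, q_3 = 220, s_3 = 392, t_3 = 368, s_4 = 260, t_4 = 344, a_5 = 344, b_5 = 172, a_6 = 308, b_6 = 444, c_6 = 44, a_7 = 308, b_7 = 112, c_7 = 28, p_8 = 80, q_8 = 292, s_8 = 144, t_8 = 408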